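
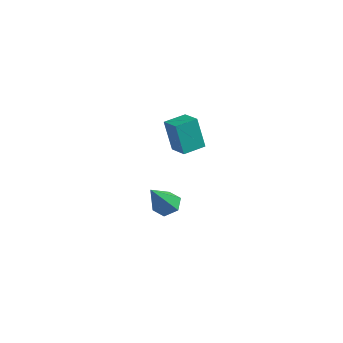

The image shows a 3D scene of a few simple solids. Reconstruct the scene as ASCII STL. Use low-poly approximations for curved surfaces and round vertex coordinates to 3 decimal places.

solid 
facet normal -0.873 0.377 -0.308
outer loop
vertex 1.816 0.778 3.106
vertex 2.22 1.777 3.183
vertex 2.312 0.694 1.597
endloop
endfacet
facet normal -0.373 -0.925 -0.071
outer loop
vertex 3.22 0.303 1.917
vertex 1.816 0.778 3.106
vertex 2.312 0.694 1.597
endloop
endfacet
facet normal -0.874 0.376 -0.308
outer loop
vertex 2.312 0.694 1.597
vertex 2.22 1.777 3.183
vertex 2.715 1.693 1.674
endloop
endfacet
facet normal 0.312 -0.053 -0.949
outer loop
vertex 2.715 1.693 1.674
vertex 3.22 0.303 1.917
vertex 2.312 0.694 1.597
endloop
endfacet
facet normal -0.312 0.053 0.949
outer loop
vertex 1.816 0.778 3.106
vertex 3.128 1.386 3.503
vertex 2.22 1.777 3.183
endloop
endfacet
facet normal -0.373 -0.925 -0.071
outer loop
vertex 2.725 0.387 3.426
vertex 1.816 0.778 3.106
vertex 3.22 0.303 1.917
endloop
endfacet
facet normal -0.311 0.053 0.949
outer loop
vertex 2.725 0.387 3.426
vertex 3.128 1.386 3.503
vertex 1.816 0.778 3.106
endloop
endfacet
facet normal 0.373 0.925 0.071
outer loop
vertex 2.22 1.777 3.183
vertex 3.128 1.386 3.503
vertex 2.715 1.693 1.674
endloop
endfacet
facet normal 0.311 -0.053 -0.949
outer loop
vertex 3.624 1.302 1.994
vertex 3.22 0.303 1.917
vertex 2.715 1.693 1.674
endloop
endfacet
facet normal 0.373 0.925 0.071
outer loop
vertex 2.715 1.693 1.674
vertex 3.128 1.386 3.503
vertex 3.624 1.302 1.994
endloop
endfacet
facet normal 0.874 -0.377 0.308
outer loop
vertex 3.624 1.302 1.994
vertex 2.725 0.387 3.426
vertex 3.22 0.303 1.917
endloop
endfacet
facet normal 0.874 -0.376 0.308
outer loop
vertex 3.128 1.386 3.503
vertex 2.725 0.387 3.426
vertex 3.624 1.302 1.994
endloop
endfacet
facet normal 0.059 0.545 -0.836
outer loop
vertex 1.542 2.406 -3.136
vertex 1.098 1.946 -3.467
vertex 0.83 2.514 -3.116
endloop
endfacet
facet normal 0.116 0.617 0.778
outer loop
vertex 1.542 2.406 -3.136
vertex 0.83 2.514 -3.116
vertex 0.982 0.894 -1.853
endloop
endfacet
facet normal 0.059 0.545 -0.836
outer loop
vertex 0.83 2.514 -3.116
vertex 1.098 1.946 -3.467
vertex 0.386 2.054 -3.447
endloop
endfacet
facet normal -0.765 0.350 0.541
outer loop
vertex 0.83 2.514 -3.116
vertex 0.386 2.054 -3.447
vertex 0.982 0.894 -1.853
endloop
endfacet
facet normal 0.059 0.545 -0.836
outer loop
vertex 0.386 2.054 -3.447
vertex 1.098 1.946 -3.467
vertex 0.654 1.486 -3.798
endloop
endfacet
facet normal -0.900 -0.436 0.019
outer loop
vertex 0.386 2.054 -3.447
vertex 0.654 1.486 -3.798
vertex 0.982 0.894 -1.853
endloop
endfacet
facet normal 0.060 0.544 -0.837
outer loop
vertex 0.654 1.486 -3.798
vertex 1.098 1.946 -3.467
vertex 1.365 1.377 -3.818
endloop
endfacet
facet normal -0.153 -0.952 -0.264
outer loop
vertex 0.654 1.486 -3.798
vertex 1.365 1.377 -3.818
vertex 0.982 0.894 -1.853
endloop
endfacet
facet normal 0.060 0.544 -0.837
outer loop
vertex 1.365 1.377 -3.818
vertex 1.098 1.946 -3.467
vertex 1.809 1.837 -3.487
endloop
endfacet
facet normal 0.729 -0.684 -0.026
outer loop
vertex 1.365 1.377 -3.818
vertex 1.809 1.837 -3.487
vertex 0.982 0.894 -1.853
endloop
endfacet
facet normal 0.060 0.544 -0.837
outer loop
vertex 1.809 1.837 -3.487
vertex 1.098 1.946 -3.467
vertex 1.542 2.406 -3.136
endloop
endfacet
facet normal 0.863 0.100 0.495
outer loop
vertex 1.809 1.837 -3.487
vertex 1.542 2.406 -3.136
vertex 0.982 0.894 -1.853
endloop
endfacet

endsolid


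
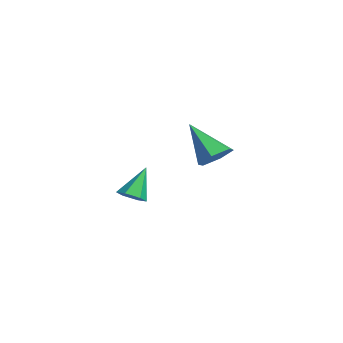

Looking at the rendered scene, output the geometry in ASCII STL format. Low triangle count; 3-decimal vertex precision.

solid 
facet normal 0.609 0.319 -0.726
outer loop
vertex -2.638 2.359 1.005
vertex -3.077 2.059 0.505
vertex -3.184 2.749 0.718
endloop
endfacet
facet normal 0.040 0.628 0.777
outer loop
vertex -2.638 2.359 1.005
vertex -3.184 2.749 0.718
vertex -4.143 1.501 1.775
endloop
endfacet
facet normal 0.610 0.319 -0.725
outer loop
vertex -3.184 2.749 0.718
vertex -3.077 2.059 0.505
vertex -3.623 2.449 0.217
endloop
endfacet
facet normal -0.693 0.695 0.191
outer loop
vertex -3.184 2.749 0.718
vertex -3.623 2.449 0.217
vertex -4.143 1.501 1.775
endloop
endfacet
facet normal 0.610 0.318 -0.726
outer loop
vertex -3.623 2.449 0.217
vertex -3.077 2.059 0.505
vertex -3.516 1.759 0.005
endloop
endfacet
facet normal -0.940 -0.042 -0.339
outer loop
vertex -3.623 2.449 0.217
vertex -3.516 1.759 0.005
vertex -4.143 1.501 1.775
endloop
endfacet
facet normal 0.609 0.319 -0.726
outer loop
vertex -3.516 1.759 0.005
vertex -3.077 2.059 0.505
vertex -2.969 1.369 0.292
endloop
endfacet
facet normal -0.453 -0.845 -0.284
outer loop
vertex -3.516 1.759 0.005
vertex -2.969 1.369 0.292
vertex -4.143 1.501 1.775
endloop
endfacet
facet normal 0.609 0.319 -0.726
outer loop
vertex -2.969 1.369 0.292
vertex -3.077 2.059 0.505
vertex -2.53 1.669 0.792
endloop
endfacet
facet normal 0.279 -0.912 0.302
outer loop
vertex -2.969 1.369 0.292
vertex -2.53 1.669 0.792
vertex -4.143 1.501 1.775
endloop
endfacet
facet normal 0.609 0.319 -0.726
outer loop
vertex -2.53 1.669 0.792
vertex -3.077 2.059 0.505
vertex -2.638 2.359 1.005
endloop
endfacet
facet normal 0.526 -0.175 0.833
outer loop
vertex -2.53 1.669 0.792
vertex -2.638 2.359 1.005
vertex -4.143 1.501 1.775
endloop
endfacet
facet normal 0.307 -0.499 -0.810
outer loop
vertex 0.897 -2.607 0.978
vertex 0.617 -2.299 0.682
vertex 1.101 -2.178 0.791
endloop
endfacet
facet normal 0.715 -0.036 0.698
outer loop
vertex 0.897 -2.607 0.978
vertex 1.101 -2.178 0.791
vertex 0.223 -1.661 1.718
endloop
endfacet
facet normal 0.307 -0.501 -0.809
outer loop
vertex 1.101 -2.178 0.791
vertex 0.617 -2.299 0.682
vertex 0.822 -1.871 0.495
endloop
endfacet
facet normal 0.634 0.751 0.182
outer loop
vertex 1.101 -2.178 0.791
vertex 0.822 -1.871 0.495
vertex 0.223 -1.661 1.718
endloop
endfacet
facet normal 0.307 -0.501 -0.809
outer loop
vertex 0.822 -1.871 0.495
vertex 0.617 -2.299 0.682
vertex 0.338 -1.992 0.386
endloop
endfacet
facet normal -0.181 0.951 -0.252
outer loop
vertex 0.822 -1.871 0.495
vertex 0.338 -1.992 0.386
vertex 0.223 -1.661 1.718
endloop
endfacet
facet normal 0.309 -0.499 -0.809
outer loop
vertex 0.338 -1.992 0.386
vertex 0.617 -2.299 0.682
vertex 0.134 -2.42 0.572
endloop
endfacet
facet normal -0.916 0.363 -0.169
outer loop
vertex 0.338 -1.992 0.386
vertex 0.134 -2.42 0.572
vertex 0.223 -1.661 1.718
endloop
endfacet
facet normal 0.309 -0.498 -0.810
outer loop
vertex 0.134 -2.42 0.572
vertex 0.617 -2.299 0.682
vertex 0.413 -2.728 0.868
endloop
endfacet
facet normal -0.836 -0.425 0.346
outer loop
vertex 0.134 -2.42 0.572
vertex 0.413 -2.728 0.868
vertex 0.223 -1.661 1.718
endloop
endfacet
facet normal 0.309 -0.498 -0.810
outer loop
vertex 0.413 -2.728 0.868
vertex 0.617 -2.299 0.682
vertex 0.897 -2.607 0.978
endloop
endfacet
facet normal -0.021 -0.625 0.780
outer loop
vertex 0.413 -2.728 0.868
vertex 0.897 -2.607 0.978
vertex 0.223 -1.661 1.718
endloop
endfacet

endsolid


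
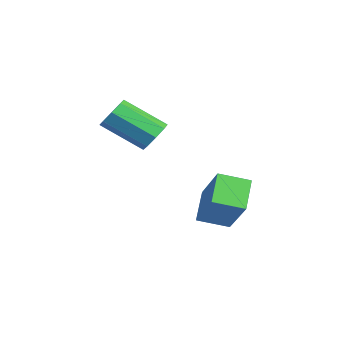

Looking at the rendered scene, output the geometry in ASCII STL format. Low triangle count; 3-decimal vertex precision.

solid 
facet normal -0.710 -0.116 -0.694
outer loop
vertex 0.012 -1.243 -2.045
vertex 0.172 -0.047 -2.409
vertex 1.03 -1.674 -3.014
endloop
endfacet
facet normal -0.127 -0.949 0.289
outer loop
vertex 2.508 -1.433 -1.571
vertex 0.012 -1.243 -2.045
vertex 1.03 -1.674 -3.014
endloop
endfacet
facet normal -0.710 -0.116 -0.694
outer loop
vertex 1.03 -1.674 -3.014
vertex 0.172 -0.047 -2.409
vertex 1.19 -0.479 -3.378
endloop
endfacet
facet normal 0.692 -0.294 -0.660
outer loop
vertex 1.19 -0.479 -3.378
vertex 2.508 -1.433 -1.571
vertex 1.03 -1.674 -3.014
endloop
endfacet
facet normal -0.692 0.293 0.660
outer loop
vertex 0.012 -1.243 -2.045
vertex 1.65 0.194 -0.966
vertex 0.172 -0.047 -2.409
endloop
endfacet
facet normal -0.127 -0.949 0.289
outer loop
vertex 1.49 -1.001 -0.602
vertex 0.012 -1.243 -2.045
vertex 2.508 -1.433 -1.571
endloop
endfacet
facet normal -0.692 0.294 0.660
outer loop
vertex 1.49 -1.001 -0.602
vertex 1.65 0.194 -0.966
vertex 0.012 -1.243 -2.045
endloop
endfacet
facet normal 0.127 0.949 -0.289
outer loop
vertex 0.172 -0.047 -2.409
vertex 1.65 0.194 -0.966
vertex 1.19 -0.479 -3.378
endloop
endfacet
facet normal 0.692 -0.293 -0.660
outer loop
vertex 2.668 -0.237 -1.935
vertex 2.508 -1.433 -1.571
vertex 1.19 -0.479 -3.378
endloop
endfacet
facet normal 0.127 0.949 -0.289
outer loop
vertex 1.19 -0.479 -3.378
vertex 1.65 0.194 -0.966
vertex 2.668 -0.237 -1.935
endloop
endfacet
facet normal 0.710 0.116 0.694
outer loop
vertex 2.668 -0.237 -1.935
vertex 1.49 -1.001 -0.602
vertex 2.508 -1.433 -1.571
endloop
endfacet
facet normal 0.710 0.116 0.694
outer loop
vertex 1.65 0.194 -0.966
vertex 1.49 -1.001 -0.602
vertex 2.668 -0.237 -1.935
endloop
endfacet
facet normal 0.297 0.761 -0.577
outer loop
vertex 0.956 -3.102 1.092
vertex 0.275 -2.995 0.883
vertex 0.688 -2.749 1.42
endloop
endfacet
facet normal 0.822 0.104 0.560
outer loop
vertex 0.956 -3.102 1.092
vertex 0.688 -2.749 1.42
vertex 0.385 -4.571 2.205
endloop
endfacet
facet normal 0.822 0.104 0.560
outer loop
vertex 0.385 -4.571 2.205
vertex 0.688 -2.749 1.42
vertex 0.117 -4.219 2.533
endloop
endfacet
facet normal -0.295 -0.762 0.577
outer loop
vertex 0.385 -4.571 2.205
vertex 0.117 -4.219 2.533
vertex -0.295 -4.465 1.997
endloop
endfacet
facet normal 0.296 0.762 -0.576
outer loop
vertex 0.688 -2.749 1.42
vertex 0.275 -2.995 0.883
vertex 0.178 -2.541 1.433
endloop
endfacet
facet normal 0.236 0.527 0.817
outer loop
vertex 0.688 -2.749 1.42
vertex 0.178 -2.541 1.433
vertex 0.117 -4.219 2.533
endloop
endfacet
facet normal 0.238 0.526 0.816
outer loop
vertex 0.117 -4.219 2.533
vertex 0.178 -2.541 1.433
vertex -0.393 -4.01 2.547
endloop
endfacet
facet normal -0.296 -0.761 0.577
outer loop
vertex 0.117 -4.219 2.533
vertex -0.393 -4.01 2.547
vertex -0.295 -4.465 1.997
endloop
endfacet
facet normal 0.295 0.762 -0.577
outer loop
vertex 0.178 -2.541 1.433
vertex 0.275 -2.995 0.883
vertex -0.275 -2.599 1.125
endloop
endfacet
facet normal -0.486 0.640 0.595
outer loop
vertex 0.178 -2.541 1.433
vertex -0.275 -2.599 1.125
vertex -0.393 -4.01 2.547
endloop
endfacet
facet normal -0.487 0.640 0.594
outer loop
vertex -0.393 -4.01 2.547
vertex -0.275 -2.599 1.125
vertex -0.846 -4.068 2.238
endloop
endfacet
facet normal -0.296 -0.761 0.577
outer loop
vertex -0.393 -4.01 2.547
vertex -0.846 -4.068 2.238
vertex -0.295 -4.465 1.997
endloop
endfacet
facet normal 0.295 0.762 -0.576
outer loop
vertex -0.275 -2.599 1.125
vertex 0.275 -2.995 0.883
vertex -0.405 -2.889 0.675
endloop
endfacet
facet normal -0.926 0.378 0.024
outer loop
vertex -0.275 -2.599 1.125
vertex -0.405 -2.889 0.675
vertex -0.846 -4.068 2.238
endloop
endfacet
facet normal -0.926 0.378 0.024
outer loop
vertex -0.846 -4.068 2.238
vertex -0.405 -2.889 0.675
vertex -0.976 -4.358 1.788
endloop
endfacet
facet normal -0.297 -0.761 0.576
outer loop
vertex -0.846 -4.068 2.238
vertex -0.976 -4.358 1.788
vertex -0.295 -4.465 1.997
endloop
endfacet
facet normal 0.295 0.762 -0.577
outer loop
vertex -0.405 -2.889 0.675
vertex 0.275 -2.995 0.883
vertex -0.137 -3.241 0.347
endloop
endfacet
facet normal -0.822 -0.104 -0.560
outer loop
vertex -0.405 -2.889 0.675
vertex -0.137 -3.241 0.347
vertex -0.976 -4.358 1.788
endloop
endfacet
facet normal -0.822 -0.104 -0.560
outer loop
vertex -0.976 -4.358 1.788
vertex -0.137 -3.241 0.347
vertex -0.708 -4.711 1.46
endloop
endfacet
facet normal -0.297 -0.761 0.577
outer loop
vertex -0.976 -4.358 1.788
vertex -0.708 -4.711 1.46
vertex -0.295 -4.465 1.997
endloop
endfacet
facet normal 0.296 0.761 -0.577
outer loop
vertex -0.137 -3.241 0.347
vertex 0.275 -2.995 0.883
vertex 0.373 -3.45 0.333
endloop
endfacet
facet normal -0.238 -0.526 -0.817
outer loop
vertex -0.137 -3.241 0.347
vertex 0.373 -3.45 0.333
vertex -0.708 -4.711 1.46
endloop
endfacet
facet normal -0.236 -0.527 -0.816
outer loop
vertex -0.708 -4.711 1.46
vertex 0.373 -3.45 0.333
vertex -0.198 -4.919 1.447
endloop
endfacet
facet normal -0.296 -0.762 0.576
outer loop
vertex -0.708 -4.711 1.46
vertex -0.198 -4.919 1.447
vertex -0.295 -4.465 1.997
endloop
endfacet
facet normal 0.296 0.761 -0.577
outer loop
vertex 0.373 -3.45 0.333
vertex 0.275 -2.995 0.883
vertex 0.826 -3.392 0.642
endloop
endfacet
facet normal 0.487 -0.640 -0.594
outer loop
vertex 0.373 -3.45 0.333
vertex 0.826 -3.392 0.642
vertex -0.198 -4.919 1.447
endloop
endfacet
facet normal 0.486 -0.640 -0.595
outer loop
vertex -0.198 -4.919 1.447
vertex 0.826 -3.392 0.642
vertex 0.255 -4.861 1.755
endloop
endfacet
facet normal -0.295 -0.762 0.577
outer loop
vertex -0.198 -4.919 1.447
vertex 0.255 -4.861 1.755
vertex -0.295 -4.465 1.997
endloop
endfacet
facet normal 0.297 0.761 -0.576
outer loop
vertex 0.826 -3.392 0.642
vertex 0.275 -2.995 0.883
vertex 0.956 -3.102 1.092
endloop
endfacet
facet normal 0.926 -0.378 -0.024
outer loop
vertex 0.826 -3.392 0.642
vertex 0.956 -3.102 1.092
vertex 0.255 -4.861 1.755
endloop
endfacet
facet normal 0.926 -0.378 -0.024
outer loop
vertex 0.255 -4.861 1.755
vertex 0.956 -3.102 1.092
vertex 0.385 -4.571 2.205
endloop
endfacet
facet normal -0.295 -0.762 0.576
outer loop
vertex 0.255 -4.861 1.755
vertex 0.385 -4.571 2.205
vertex -0.295 -4.465 1.997
endloop
endfacet

endsolid


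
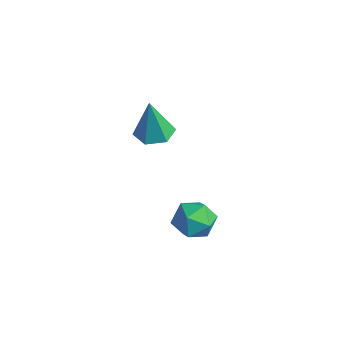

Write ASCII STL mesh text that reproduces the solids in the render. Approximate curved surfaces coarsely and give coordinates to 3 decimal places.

solid 
facet normal -0.939 0.136 0.315
outer loop
vertex 0.711 2.285 -2.623
vertex 0.519 1.752 -2.966
vertex 0.72 1.687 -2.338
endloop
endfacet
facet normal -0.472 0.374 0.799
outer loop
vertex 0.711 2.285 -2.623
vertex 0.72 1.687 -2.338
vertex 1.221 2.108 -2.239
endloop
endfacet
facet normal -0.066 0.870 0.488
outer loop
vertex 0.711 2.285 -2.623
vertex 1.221 2.108 -2.239
vertex 1.33 2.434 -2.805
endloop
endfacet
facet normal -0.282 0.941 -0.188
outer loop
vertex 0.711 2.285 -2.623
vertex 1.33 2.434 -2.805
vertex 0.896 2.214 -3.255
endloop
endfacet
facet normal -0.822 0.486 -0.295
outer loop
vertex 0.711 2.285 -2.623
vertex 0.896 2.214 -3.255
vertex 0.519 1.752 -2.966
endloop
endfacet
facet normal -0.050 -0.172 0.984
outer loop
vertex 1.221 2.108 -2.239
vertex 0.72 1.687 -2.338
vertex 1.344 1.466 -2.345
endloop
endfacet
facet normal -0.807 -0.556 0.201
outer loop
vertex 0.72 1.687 -2.338
vertex 0.519 1.752 -2.966
vertex 0.91 1.246 -2.795
endloop
endfacet
facet normal -0.617 0.012 -0.787
outer loop
vertex 0.519 1.752 -2.966
vertex 0.896 2.214 -3.255
vertex 1.019 1.572 -3.361
endloop
endfacet
facet normal 0.258 0.747 -0.613
outer loop
vertex 0.896 2.214 -3.255
vertex 1.33 2.434 -2.805
vertex 1.52 1.993 -3.262
endloop
endfacet
facet normal 0.608 0.632 0.481
outer loop
vertex 1.33 2.434 -2.805
vertex 1.221 2.108 -2.239
vertex 1.721 1.928 -2.634
endloop
endfacet
facet normal 0.282 -0.941 0.188
outer loop
vertex 1.529 1.395 -2.977
vertex 1.344 1.466 -2.345
vertex 0.91 1.246 -2.795
endloop
endfacet
facet normal 0.066 -0.870 -0.488
outer loop
vertex 1.529 1.395 -2.977
vertex 0.91 1.246 -2.795
vertex 1.019 1.572 -3.361
endloop
endfacet
facet normal 0.472 -0.374 -0.799
outer loop
vertex 1.529 1.395 -2.977
vertex 1.019 1.572 -3.361
vertex 1.52 1.993 -3.262
endloop
endfacet
facet normal 0.939 -0.136 -0.315
outer loop
vertex 1.529 1.395 -2.977
vertex 1.52 1.993 -3.262
vertex 1.721 1.928 -2.634
endloop
endfacet
facet normal 0.822 -0.486 0.295
outer loop
vertex 1.529 1.395 -2.977
vertex 1.721 1.928 -2.634
vertex 1.344 1.466 -2.345
endloop
endfacet
facet normal -0.258 -0.747 0.613
outer loop
vertex 0.91 1.246 -2.795
vertex 1.344 1.466 -2.345
vertex 0.72 1.687 -2.338
endloop
endfacet
facet normal -0.608 -0.632 -0.481
outer loop
vertex 1.019 1.572 -3.361
vertex 0.91 1.246 -2.795
vertex 0.519 1.752 -2.966
endloop
endfacet
facet normal 0.050 0.172 -0.984
outer loop
vertex 1.52 1.993 -3.262
vertex 1.019 1.572 -3.361
vertex 0.896 2.214 -3.255
endloop
endfacet
facet normal 0.807 0.556 -0.201
outer loop
vertex 1.721 1.928 -2.634
vertex 1.52 1.993 -3.262
vertex 1.33 2.434 -2.805
endloop
endfacet
facet normal 0.617 -0.012 0.787
outer loop
vertex 1.344 1.466 -2.345
vertex 1.721 1.928 -2.634
vertex 1.221 2.108 -2.239
endloop
endfacet
facet normal -0.028 0.134 -0.991
outer loop
vertex -0.225 1.198 -0.362
vertex -0.528 1.676 -0.289
vertex 0.042 1.699 -0.302
endloop
endfacet
facet normal 0.835 -0.478 0.273
outer loop
vertex -0.225 1.198 -0.362
vertex 0.042 1.699 -0.302
vertex -0.492 1.504 0.989
endloop
endfacet
facet normal -0.028 0.134 -0.991
outer loop
vertex 0.042 1.699 -0.302
vertex -0.528 1.676 -0.289
vertex -0.261 2.176 -0.229
endloop
endfacet
facet normal 0.801 0.447 0.399
outer loop
vertex 0.042 1.699 -0.302
vertex -0.261 2.176 -0.229
vertex -0.492 1.504 0.989
endloop
endfacet
facet normal -0.028 0.134 -0.991
outer loop
vertex -0.261 2.176 -0.229
vertex -0.528 1.676 -0.289
vertex -0.83 2.154 -0.216
endloop
endfacet
facet normal -0.023 0.877 0.480
outer loop
vertex -0.261 2.176 -0.229
vertex -0.83 2.154 -0.216
vertex -0.492 1.504 0.989
endloop
endfacet
facet normal -0.028 0.134 -0.991
outer loop
vertex -0.83 2.154 -0.216
vertex -0.528 1.676 -0.289
vertex -1.097 1.653 -0.276
endloop
endfacet
facet normal -0.815 0.382 0.435
outer loop
vertex -0.83 2.154 -0.216
vertex -1.097 1.653 -0.276
vertex -0.492 1.504 0.989
endloop
endfacet
facet normal -0.028 0.134 -0.991
outer loop
vertex -1.097 1.653 -0.276
vertex -0.528 1.676 -0.289
vertex -0.795 1.176 -0.349
endloop
endfacet
facet normal -0.781 -0.542 0.310
outer loop
vertex -1.097 1.653 -0.276
vertex -0.795 1.176 -0.349
vertex -0.492 1.504 0.989
endloop
endfacet
facet normal -0.028 0.134 -0.991
outer loop
vertex -0.795 1.176 -0.349
vertex -0.528 1.676 -0.289
vertex -0.225 1.198 -0.362
endloop
endfacet
facet normal 0.043 -0.973 0.229
outer loop
vertex -0.795 1.176 -0.349
vertex -0.225 1.198 -0.362
vertex -0.492 1.504 0.989
endloop
endfacet

endsolid


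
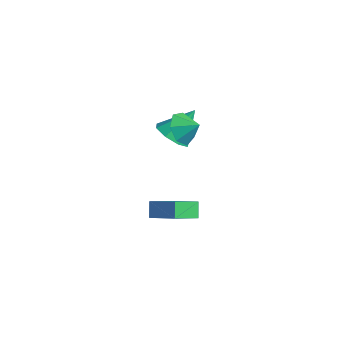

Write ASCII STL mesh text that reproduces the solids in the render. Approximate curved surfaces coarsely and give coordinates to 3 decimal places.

solid 
facet normal -0.194 -0.668 -0.719
outer loop
vertex -1.763 3.336 -0.887
vertex -2.322 2.739 -0.181
vertex -2.564 3.542 -0.862
endloop
endfacet
facet normal 0.229 0.927 -0.297
outer loop
vertex -1.763 3.336 -0.887
vertex -2.564 3.542 -0.862
vertex -1.938 4.061 1.241
endloop
endfacet
facet normal -0.193 -0.668 -0.719
outer loop
vertex -2.564 3.542 -0.862
vertex -2.322 2.739 -0.181
vertex -3.222 3.277 -0.439
endloop
endfacet
facet normal -0.424 0.900 -0.096
outer loop
vertex -2.564 3.542 -0.862
vertex -3.222 3.277 -0.439
vertex -1.938 4.061 1.241
endloop
endfacet
facet normal -0.194 -0.668 -0.718
outer loop
vertex -3.222 3.277 -0.439
vertex -2.322 2.739 -0.181
vertex -3.353 2.697 0.136
endloop
endfacet
facet normal -0.777 0.523 0.350
outer loop
vertex -3.222 3.277 -0.439
vertex -3.353 2.697 0.136
vertex -1.938 4.061 1.241
endloop
endfacet
facet normal -0.194 -0.668 -0.719
outer loop
vertex -3.353 2.697 0.136
vertex -2.322 2.739 -0.181
vertex -2.88 2.142 0.524
endloop
endfacet
facet normal -0.624 0.014 0.781
outer loop
vertex -3.353 2.697 0.136
vertex -2.88 2.142 0.524
vertex -1.938 4.061 1.241
endloop
endfacet
facet normal -0.194 -0.667 -0.719
outer loop
vertex -2.88 2.142 0.524
vertex -2.322 2.739 -0.181
vertex -2.08 1.936 0.499
endloop
endfacet
facet normal -0.054 -0.326 0.944
outer loop
vertex -2.88 2.142 0.524
vertex -2.08 1.936 0.499
vertex -1.938 4.061 1.241
endloop
endfacet
facet normal -0.193 -0.667 -0.719
outer loop
vertex -2.08 1.936 0.499
vertex -2.322 2.739 -0.181
vertex -1.421 2.201 0.076
endloop
endfacet
facet normal 0.598 -0.300 0.744
outer loop
vertex -2.08 1.936 0.499
vertex -1.421 2.201 0.076
vertex -1.938 4.061 1.241
endloop
endfacet
facet normal -0.194 -0.668 -0.718
outer loop
vertex -1.421 2.201 0.076
vertex -2.322 2.739 -0.181
vertex -1.29 2.781 -0.499
endloop
endfacet
facet normal 0.952 0.079 0.296
outer loop
vertex -1.421 2.201 0.076
vertex -1.29 2.781 -0.499
vertex -1.938 4.061 1.241
endloop
endfacet
facet normal -0.194 -0.668 -0.719
outer loop
vertex -1.29 2.781 -0.499
vertex -2.322 2.739 -0.181
vertex -1.763 3.336 -0.887
endloop
endfacet
facet normal 0.799 0.587 -0.134
outer loop
vertex -1.29 2.781 -0.499
vertex -1.763 3.336 -0.887
vertex -1.938 4.061 1.241
endloop
endfacet
facet normal -0.760 -0.331 -0.560
outer loop
vertex -0.273 2.115 1.565
vertex -0.664 1.66 2.365
vertex -0.826 2.59 2.035
endloop
endfacet
facet normal 0.582 0.803 -0.126
outer loop
vertex -0.273 2.115 1.565
vertex -0.826 2.59 2.035
vertex 0.164 2.02 2.975
endloop
endfacet
facet normal -0.759 -0.331 -0.560
outer loop
vertex -0.826 2.59 2.035
vertex -0.664 1.66 2.365
vertex -1.258 2.364 2.754
endloop
endfacet
facet normal 0.161 0.910 0.383
outer loop
vertex -0.826 2.59 2.035
vertex -1.258 2.364 2.754
vertex 0.164 2.02 2.975
endloop
endfacet
facet normal -0.759 -0.331 -0.560
outer loop
vertex -1.258 2.364 2.754
vertex -0.664 1.66 2.365
vertex -1.242 1.608 3.179
endloop
endfacet
facet normal -0.017 0.490 0.872
outer loop
vertex -1.258 2.364 2.754
vertex -1.242 1.608 3.179
vertex 0.164 2.02 2.975
endloop
endfacet
facet normal -0.759 -0.331 -0.560
outer loop
vertex -1.242 1.608 3.179
vertex -0.664 1.66 2.365
vertex -0.791 0.891 2.992
endloop
endfacet
facet normal 0.182 -0.139 0.973
outer loop
vertex -1.242 1.608 3.179
vertex -0.791 0.891 2.992
vertex 0.164 2.02 2.975
endloop
endfacet
facet normal -0.760 -0.331 -0.560
outer loop
vertex -0.791 0.891 2.992
vertex -0.664 1.66 2.365
vertex -0.245 0.753 2.332
endloop
endfacet
facet normal 0.609 -0.506 0.610
outer loop
vertex -0.791 0.891 2.992
vertex -0.245 0.753 2.332
vertex 0.164 2.02 2.975
endloop
endfacet
facet normal -0.760 -0.331 -0.560
outer loop
vertex -0.245 0.753 2.332
vertex -0.664 1.66 2.365
vertex -0.014 1.297 1.697
endloop
endfacet
facet normal 0.941 -0.333 0.057
outer loop
vertex -0.245 0.753 2.332
vertex -0.014 1.297 1.697
vertex 0.164 2.02 2.975
endloop
endfacet
facet normal -0.760 -0.331 -0.560
outer loop
vertex -0.014 1.297 1.697
vertex -0.664 1.66 2.365
vertex -0.273 2.115 1.565
endloop
endfacet
facet normal 0.929 0.251 -0.271
outer loop
vertex -0.014 1.297 1.697
vertex -0.273 2.115 1.565
vertex 0.164 2.02 2.975
endloop
endfacet
facet normal -0.488 0.550 0.678
outer loop
vertex 2.046 -3.694 2.571
vertex 3.516 -3.519 3.486
vertex 2.385 -2.425 1.785
endloop
endfacet
facet normal -0.845 -0.100 -0.526
outer loop
vertex 2.824 -2.921 1.174
vertex 2.046 -3.694 2.571
vertex 2.385 -2.425 1.785
endloop
endfacet
facet normal -0.487 0.550 0.678
outer loop
vertex 2.385 -2.425 1.785
vertex 3.516 -3.519 3.486
vertex 3.855 -2.251 2.7
endloop
endfacet
facet normal 0.222 0.829 -0.514
outer loop
vertex 3.855 -2.251 2.7
vertex 2.824 -2.921 1.174
vertex 2.385 -2.425 1.785
endloop
endfacet
facet normal -0.221 -0.829 0.514
outer loop
vertex 2.046 -3.694 2.571
vertex 3.955 -4.015 2.875
vertex 3.516 -3.519 3.486
endloop
endfacet
facet normal -0.845 -0.100 -0.526
outer loop
vertex 2.485 -4.189 1.96
vertex 2.046 -3.694 2.571
vertex 2.824 -2.921 1.174
endloop
endfacet
facet normal -0.221 -0.829 0.513
outer loop
vertex 2.485 -4.189 1.96
vertex 3.955 -4.015 2.875
vertex 2.046 -3.694 2.571
endloop
endfacet
facet normal 0.845 0.100 0.526
outer loop
vertex 3.516 -3.519 3.486
vertex 3.955 -4.015 2.875
vertex 3.855 -2.251 2.7
endloop
endfacet
facet normal 0.221 0.829 -0.513
outer loop
vertex 4.294 -2.746 2.089
vertex 2.824 -2.921 1.174
vertex 3.855 -2.251 2.7
endloop
endfacet
facet normal 0.845 0.100 0.526
outer loop
vertex 3.855 -2.251 2.7
vertex 3.955 -4.015 2.875
vertex 4.294 -2.746 2.089
endloop
endfacet
facet normal 0.487 -0.550 -0.678
outer loop
vertex 4.294 -2.746 2.089
vertex 2.485 -4.189 1.96
vertex 2.824 -2.921 1.174
endloop
endfacet
facet normal 0.487 -0.550 -0.678
outer loop
vertex 3.955 -4.015 2.875
vertex 2.485 -4.189 1.96
vertex 4.294 -2.746 2.089
endloop
endfacet

endsolid


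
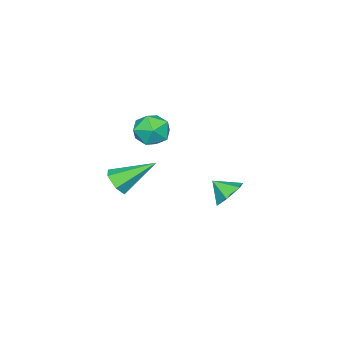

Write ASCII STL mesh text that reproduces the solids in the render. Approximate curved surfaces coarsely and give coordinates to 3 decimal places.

solid 
facet normal -0.424 0.137 0.895
outer loop
vertex 1.349 3.317 2.564
vertex 0.879 2.416 2.479
vertex 1.803 2.471 2.908
endloop
endfacet
facet normal 0.210 0.463 0.861
outer loop
vertex 1.349 3.317 2.564
vertex 1.803 2.471 2.908
vertex 2.344 3.171 2.4
endloop
endfacet
facet normal 0.189 0.928 0.321
outer loop
vertex 1.349 3.317 2.564
vertex 2.344 3.171 2.4
vertex 1.755 3.548 1.658
endloop
endfacet
facet normal -0.457 0.889 0.022
outer loop
vertex 1.349 3.317 2.564
vertex 1.755 3.548 1.658
vertex 0.849 3.081 1.707
endloop
endfacet
facet normal -0.835 0.400 0.377
outer loop
vertex 1.349 3.317 2.564
vertex 0.849 3.081 1.707
vertex 0.879 2.416 2.479
endloop
endfacet
facet normal 0.704 -0.029 0.709
outer loop
vertex 2.344 3.171 2.4
vertex 1.803 2.471 2.908
vertex 2.491 2.179 2.213
endloop
endfacet
facet normal -0.322 -0.558 0.765
outer loop
vertex 1.803 2.471 2.908
vertex 0.879 2.416 2.479
vertex 1.585 1.712 2.262
endloop
endfacet
facet normal -0.988 -0.132 -0.075
outer loop
vertex 0.879 2.416 2.479
vertex 0.849 3.081 1.707
vertex 0.996 2.089 1.52
endloop
endfacet
facet normal -0.376 0.661 -0.650
outer loop
vertex 0.849 3.081 1.707
vertex 1.755 3.548 1.658
vertex 1.537 2.789 1.012
endloop
endfacet
facet normal 0.671 0.723 -0.165
outer loop
vertex 1.755 3.548 1.658
vertex 2.344 3.171 2.4
vertex 2.461 2.844 1.441
endloop
endfacet
facet normal 0.457 -0.889 -0.022
outer loop
vertex 1.991 1.943 1.356
vertex 2.491 2.179 2.213
vertex 1.585 1.712 2.262
endloop
endfacet
facet normal -0.189 -0.928 -0.321
outer loop
vertex 1.991 1.943 1.356
vertex 1.585 1.712 2.262
vertex 0.996 2.089 1.52
endloop
endfacet
facet normal -0.210 -0.463 -0.861
outer loop
vertex 1.991 1.943 1.356
vertex 0.996 2.089 1.52
vertex 1.537 2.789 1.012
endloop
endfacet
facet normal 0.424 -0.137 -0.895
outer loop
vertex 1.991 1.943 1.356
vertex 1.537 2.789 1.012
vertex 2.461 2.844 1.441
endloop
endfacet
facet normal 0.835 -0.400 -0.377
outer loop
vertex 1.991 1.943 1.356
vertex 2.461 2.844 1.441
vertex 2.491 2.179 2.213
endloop
endfacet
facet normal 0.376 -0.661 0.650
outer loop
vertex 1.585 1.712 2.262
vertex 2.491 2.179 2.213
vertex 1.803 2.471 2.908
endloop
endfacet
facet normal -0.671 -0.723 0.165
outer loop
vertex 0.996 2.089 1.52
vertex 1.585 1.712 2.262
vertex 0.879 2.416 2.479
endloop
endfacet
facet normal -0.704 0.029 -0.709
outer loop
vertex 1.537 2.789 1.012
vertex 0.996 2.089 1.52
vertex 0.849 3.081 1.707
endloop
endfacet
facet normal 0.322 0.558 -0.765
outer loop
vertex 2.461 2.844 1.441
vertex 1.537 2.789 1.012
vertex 1.755 3.548 1.658
endloop
endfacet
facet normal 0.988 0.132 0.075
outer loop
vertex 2.491 2.179 2.213
vertex 2.461 2.844 1.441
vertex 2.344 3.171 2.4
endloop
endfacet
facet normal 0.517 -0.663 -0.542
outer loop
vertex 4.334 2.459 -0.61
vertex 3.673 2.018 -0.701
vertex 3.848 2.589 -1.233
endloop
endfacet
facet normal 0.419 0.897 -0.139
outer loop
vertex 4.334 2.459 -0.61
vertex 3.848 2.589 -1.233
vertex 2.547 3.462 0.481
endloop
endfacet
facet normal 0.517 -0.663 -0.541
outer loop
vertex 3.848 2.589 -1.233
vertex 3.673 2.018 -0.701
vertex 3.187 2.147 -1.323
endloop
endfacet
facet normal -0.371 0.683 -0.629
outer loop
vertex 3.848 2.589 -1.233
vertex 3.187 2.147 -1.323
vertex 2.547 3.462 0.481
endloop
endfacet
facet normal 0.517 -0.663 -0.541
outer loop
vertex 3.187 2.147 -1.323
vertex 3.673 2.018 -0.701
vertex 3.012 1.576 -0.791
endloop
endfacet
facet normal -0.945 -0.014 -0.326
outer loop
vertex 3.187 2.147 -1.323
vertex 3.012 1.576 -0.791
vertex 2.547 3.462 0.481
endloop
endfacet
facet normal 0.517 -0.662 -0.542
outer loop
vertex 3.012 1.576 -0.791
vertex 3.673 2.018 -0.701
vertex 3.498 1.446 -0.169
endloop
endfacet
facet normal -0.732 -0.496 0.468
outer loop
vertex 3.012 1.576 -0.791
vertex 3.498 1.446 -0.169
vertex 2.547 3.462 0.481
endloop
endfacet
facet normal 0.517 -0.662 -0.542
outer loop
vertex 3.498 1.446 -0.169
vertex 3.673 2.018 -0.701
vertex 4.159 1.888 -0.078
endloop
endfacet
facet normal 0.057 -0.282 0.958
outer loop
vertex 3.498 1.446 -0.169
vertex 4.159 1.888 -0.078
vertex 2.547 3.462 0.481
endloop
endfacet
facet normal 0.517 -0.663 -0.542
outer loop
vertex 4.159 1.888 -0.078
vertex 3.673 2.018 -0.701
vertex 4.334 2.459 -0.61
endloop
endfacet
facet normal 0.632 0.415 0.654
outer loop
vertex 4.159 1.888 -0.078
vertex 4.334 2.459 -0.61
vertex 2.547 3.462 0.481
endloop
endfacet
facet normal -0.119 0.778 -0.617
outer loop
vertex -1.883 4.008 -4.663
vertex -2.66 4.269 -4.184
vertex -1.809 4.603 -3.927
endloop
endfacet
facet normal 0.880 -0.409 0.242
outer loop
vertex -1.883 4.008 -4.663
vertex -1.809 4.603 -3.927
vertex -2.52 3.351 -3.456
endloop
endfacet
facet normal -0.119 0.778 -0.616
outer loop
vertex -1.809 4.603 -3.927
vertex -2.66 4.269 -4.184
vertex -2.586 4.864 -3.447
endloop
endfacet
facet normal 0.530 0.018 0.848
outer loop
vertex -1.809 4.603 -3.927
vertex -2.586 4.864 -3.447
vertex -2.52 3.351 -3.456
endloop
endfacet
facet normal -0.119 0.778 -0.616
outer loop
vertex -2.586 4.864 -3.447
vertex -2.66 4.269 -4.184
vertex -3.438 4.53 -3.704
endloop
endfacet
facet normal -0.282 -0.018 0.959
outer loop
vertex -2.586 4.864 -3.447
vertex -3.438 4.53 -3.704
vertex -2.52 3.351 -3.456
endloop
endfacet
facet normal -0.119 0.778 -0.617
outer loop
vertex -3.438 4.53 -3.704
vertex -2.66 4.269 -4.184
vertex -3.511 3.935 -4.441
endloop
endfacet
facet normal -0.744 -0.482 0.463
outer loop
vertex -3.438 4.53 -3.704
vertex -3.511 3.935 -4.441
vertex -2.52 3.351 -3.456
endloop
endfacet
facet normal -0.119 0.778 -0.616
outer loop
vertex -3.511 3.935 -4.441
vertex -2.66 4.269 -4.184
vertex -2.734 3.674 -4.921
endloop
endfacet
facet normal -0.393 -0.908 -0.143
outer loop
vertex -3.511 3.935 -4.441
vertex -2.734 3.674 -4.921
vertex -2.52 3.351 -3.456
endloop
endfacet
facet normal -0.119 0.778 -0.616
outer loop
vertex -2.734 3.674 -4.921
vertex -2.66 4.269 -4.184
vertex -1.883 4.008 -4.663
endloop
endfacet
facet normal 0.419 -0.872 -0.253
outer loop
vertex -2.734 3.674 -4.921
vertex -1.883 4.008 -4.663
vertex -2.52 3.351 -3.456
endloop
endfacet

endsolid


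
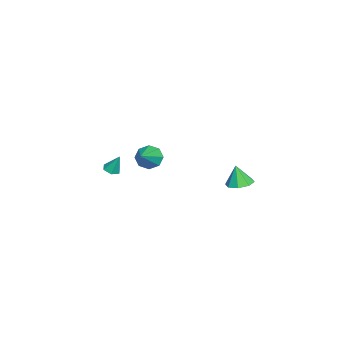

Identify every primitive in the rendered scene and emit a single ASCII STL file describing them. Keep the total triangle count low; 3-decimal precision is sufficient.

solid 
facet normal -0.088 -0.408 -0.909
outer loop
vertex -1.363 -3.479 -2.638
vertex -1.852 -3.588 -2.542
vertex -1.728 -3.142 -2.754
endloop
endfacet
facet normal 0.679 0.734 -0.007
outer loop
vertex -1.363 -3.479 -2.638
vertex -1.728 -3.142 -2.754
vertex -1.748 -3.112 -1.478
endloop
endfacet
facet normal -0.090 -0.407 -0.909
outer loop
vertex -1.728 -3.142 -2.754
vertex -1.852 -3.588 -2.542
vertex -2.217 -3.251 -2.657
endloop
endfacet
facet normal -0.222 0.975 -0.026
outer loop
vertex -1.728 -3.142 -2.754
vertex -2.217 -3.251 -2.657
vertex -1.748 -3.112 -1.478
endloop
endfacet
facet normal -0.089 -0.407 -0.909
outer loop
vertex -2.217 -3.251 -2.657
vertex -1.852 -3.588 -2.542
vertex -2.341 -3.698 -2.445
endloop
endfacet
facet normal -0.872 0.385 0.302
outer loop
vertex -2.217 -3.251 -2.657
vertex -2.341 -3.698 -2.445
vertex -1.748 -3.112 -1.478
endloop
endfacet
facet normal -0.088 -0.408 -0.909
outer loop
vertex -2.341 -3.698 -2.445
vertex -1.852 -3.588 -2.542
vertex -1.976 -4.035 -2.329
endloop
endfacet
facet normal -0.617 -0.445 0.648
outer loop
vertex -2.341 -3.698 -2.445
vertex -1.976 -4.035 -2.329
vertex -1.748 -3.112 -1.478
endloop
endfacet
facet normal -0.089 -0.408 -0.909
outer loop
vertex -1.976 -4.035 -2.329
vertex -1.852 -3.588 -2.542
vertex -1.488 -3.926 -2.426
endloop
endfacet
facet normal 0.286 -0.687 0.668
outer loop
vertex -1.976 -4.035 -2.329
vertex -1.488 -3.926 -2.426
vertex -1.748 -3.112 -1.478
endloop
endfacet
facet normal -0.088 -0.407 -0.909
outer loop
vertex -1.488 -3.926 -2.426
vertex -1.852 -3.588 -2.542
vertex -1.363 -3.479 -2.638
endloop
endfacet
facet normal 0.935 -0.099 0.342
outer loop
vertex -1.488 -3.926 -2.426
vertex -1.363 -3.479 -2.638
vertex -1.748 -3.112 -1.478
endloop
endfacet
facet normal 0.066 0.206 -0.976
outer loop
vertex 1.44 3.301 -1.159
vertex 0.87 3.783 -1.096
vertex 1.616 3.833 -1.035
endloop
endfacet
facet normal 0.789 -0.375 0.487
outer loop
vertex 1.44 3.301 -1.159
vertex 1.616 3.833 -1.035
vertex 0.79 3.537 0.076
endloop
endfacet
facet normal 0.066 0.205 -0.976
outer loop
vertex 1.616 3.833 -1.035
vertex 0.87 3.783 -1.096
vertex 1.354 4.336 -0.947
endloop
endfacet
facet normal 0.735 0.275 0.620
outer loop
vertex 1.616 3.833 -1.035
vertex 1.354 4.336 -0.947
vertex 0.79 3.537 0.076
endloop
endfacet
facet normal 0.066 0.205 -0.976
outer loop
vertex 1.354 4.336 -0.947
vertex 0.87 3.783 -1.096
vertex 0.809 4.516 -0.946
endloop
endfacet
facet normal 0.232 0.700 0.675
outer loop
vertex 1.354 4.336 -0.947
vertex 0.809 4.516 -0.946
vertex 0.79 3.537 0.076
endloop
endfacet
facet normal 0.066 0.205 -0.976
outer loop
vertex 0.809 4.516 -0.946
vertex 0.87 3.783 -1.096
vertex 0.299 4.266 -1.033
endloop
endfacet
facet normal -0.428 0.657 0.621
outer loop
vertex 0.809 4.516 -0.946
vertex 0.299 4.266 -1.033
vertex 0.79 3.537 0.076
endloop
endfacet
facet normal 0.066 0.206 -0.976
outer loop
vertex 0.299 4.266 -1.033
vertex 0.87 3.783 -1.096
vertex 0.124 3.734 -1.157
endloop
endfacet
facet normal -0.856 0.168 0.489
outer loop
vertex 0.299 4.266 -1.033
vertex 0.124 3.734 -1.157
vertex 0.79 3.537 0.076
endloop
endfacet
facet normal 0.066 0.205 -0.977
outer loop
vertex 0.124 3.734 -1.157
vertex 0.87 3.783 -1.096
vertex 0.386 3.23 -1.245
endloop
endfacet
facet normal -0.802 -0.479 0.357
outer loop
vertex 0.124 3.734 -1.157
vertex 0.386 3.23 -1.245
vertex 0.79 3.537 0.076
endloop
endfacet
facet normal 0.066 0.206 -0.976
outer loop
vertex 0.386 3.23 -1.245
vertex 0.87 3.783 -1.096
vertex 0.931 3.051 -1.246
endloop
endfacet
facet normal -0.297 -0.906 0.301
outer loop
vertex 0.386 3.23 -1.245
vertex 0.931 3.051 -1.246
vertex 0.79 3.537 0.076
endloop
endfacet
facet normal 0.066 0.206 -0.976
outer loop
vertex 0.931 3.051 -1.246
vertex 0.87 3.783 -1.096
vertex 1.44 3.301 -1.159
endloop
endfacet
facet normal 0.362 -0.862 0.355
outer loop
vertex 0.931 3.051 -1.246
vertex 1.44 3.301 -1.159
vertex 0.79 3.537 0.076
endloop
endfacet
facet normal -0.861 0.065 -0.505
outer loop
vertex 0.68 -1.467 -0.623
vertex 0.403 -1.0 -0.091
vertex 0.79 -0.908 -0.739
endloop
endfacet
facet normal 0.786 -0.270 -0.557
outer loop
vertex 0.68 -1.467 -0.623
vertex 0.79 -0.908 -0.739
vertex 1.737 -1.1 0.691
endloop
endfacet
facet normal -0.861 0.065 -0.505
outer loop
vertex 0.79 -0.908 -0.739
vertex 0.403 -1.0 -0.091
vertex 0.673 -0.403 -0.475
endloop
endfacet
facet normal 0.781 0.422 -0.461
outer loop
vertex 0.79 -0.908 -0.739
vertex 0.673 -0.403 -0.475
vertex 1.737 -1.1 0.691
endloop
endfacet
facet normal -0.861 0.064 -0.505
outer loop
vertex 0.673 -0.403 -0.475
vertex 0.403 -1.0 -0.091
vertex 0.398 -0.248 0.013
endloop
endfacet
facet normal 0.527 0.850 0.027
outer loop
vertex 0.673 -0.403 -0.475
vertex 0.398 -0.248 0.013
vertex 1.737 -1.1 0.691
endloop
endfacet
facet normal -0.861 0.064 -0.504
outer loop
vertex 0.398 -0.248 0.013
vertex 0.403 -1.0 -0.091
vertex 0.126 -0.534 0.441
endloop
endfacet
facet normal 0.172 0.765 0.621
outer loop
vertex 0.398 -0.248 0.013
vertex 0.126 -0.534 0.441
vertex 1.737 -1.1 0.691
endloop
endfacet
facet normal -0.860 0.065 -0.505
outer loop
vertex 0.126 -0.534 0.441
vertex 0.403 -1.0 -0.091
vertex 0.016 -1.093 0.556
endloop
endfacet
facet normal -0.076 0.215 0.974
outer loop
vertex 0.126 -0.534 0.441
vertex 0.016 -1.093 0.556
vertex 1.737 -1.1 0.691
endloop
endfacet
facet normal -0.860 0.064 -0.505
outer loop
vertex 0.016 -1.093 0.556
vertex 0.403 -1.0 -0.091
vertex 0.133 -1.598 0.293
endloop
endfacet
facet normal -0.071 -0.474 0.878
outer loop
vertex 0.016 -1.093 0.556
vertex 0.133 -1.598 0.293
vertex 1.737 -1.1 0.691
endloop
endfacet
facet normal -0.861 0.065 -0.505
outer loop
vertex 0.133 -1.598 0.293
vertex 0.403 -1.0 -0.091
vertex 0.408 -1.753 -0.196
endloop
endfacet
facet normal 0.184 -0.903 0.389
outer loop
vertex 0.133 -1.598 0.293
vertex 0.408 -1.753 -0.196
vertex 1.737 -1.1 0.691
endloop
endfacet
facet normal -0.861 0.065 -0.505
outer loop
vertex 0.408 -1.753 -0.196
vertex 0.403 -1.0 -0.091
vertex 0.68 -1.467 -0.623
endloop
endfacet
facet normal 0.538 -0.818 -0.205
outer loop
vertex 0.408 -1.753 -0.196
vertex 0.68 -1.467 -0.623
vertex 1.737 -1.1 0.691
endloop
endfacet

endsolid


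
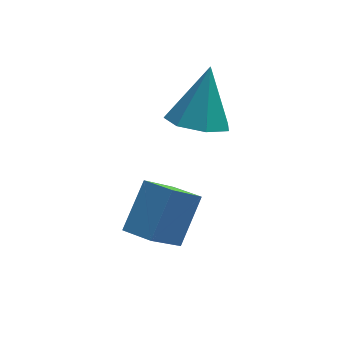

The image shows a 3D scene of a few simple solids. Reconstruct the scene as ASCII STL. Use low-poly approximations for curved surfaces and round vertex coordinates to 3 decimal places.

solid 
facet normal -0.279 -0.436 -0.856
outer loop
vertex -0.086 -1.27 0.781
vertex -1.041 -1.383 1.15
vertex -0.647 -0.593 0.619
endloop
endfacet
facet normal 0.778 0.622 -0.094
outer loop
vertex -0.086 -1.27 0.781
vertex -0.647 -0.593 0.619
vertex -0.459 -0.477 2.93
endloop
endfacet
facet normal -0.281 -0.435 -0.856
outer loop
vertex -0.647 -0.593 0.619
vertex -1.041 -1.383 1.15
vertex -1.504 -0.51 0.858
endloop
endfacet
facet normal 0.081 0.995 -0.057
outer loop
vertex -0.647 -0.593 0.619
vertex -1.504 -0.51 0.858
vertex -0.459 -0.477 2.93
endloop
endfacet
facet normal -0.280 -0.435 -0.856
outer loop
vertex -1.504 -0.51 0.858
vertex -1.041 -1.383 1.15
vertex -2.013 -1.084 1.316
endloop
endfacet
facet normal -0.592 0.753 0.286
outer loop
vertex -1.504 -0.51 0.858
vertex -2.013 -1.084 1.316
vertex -0.459 -0.477 2.93
endloop
endfacet
facet normal -0.280 -0.436 -0.855
outer loop
vertex -2.013 -1.084 1.316
vertex -1.041 -1.383 1.15
vertex -1.79 -1.883 1.65
endloop
endfacet
facet normal -0.733 0.078 0.676
outer loop
vertex -2.013 -1.084 1.316
vertex -1.79 -1.883 1.65
vertex -0.459 -0.477 2.93
endloop
endfacet
facet normal -0.280 -0.436 -0.855
outer loop
vertex -1.79 -1.883 1.65
vertex -1.041 -1.383 1.15
vertex -1.003 -2.305 1.607
endloop
endfacet
facet normal -0.236 -0.523 0.819
outer loop
vertex -1.79 -1.883 1.65
vertex -1.003 -2.305 1.607
vertex -0.459 -0.477 2.93
endloop
endfacet
facet normal -0.280 -0.436 -0.856
outer loop
vertex -1.003 -2.305 1.607
vertex -1.041 -1.383 1.15
vertex -0.245 -2.032 1.22
endloop
endfacet
facet normal 0.525 -0.596 0.608
outer loop
vertex -1.003 -2.305 1.607
vertex -0.245 -2.032 1.22
vertex -0.459 -0.477 2.93
endloop
endfacet
facet normal -0.279 -0.435 -0.856
outer loop
vertex -0.245 -2.032 1.22
vertex -1.041 -1.383 1.15
vertex -0.086 -1.27 0.781
endloop
endfacet
facet normal 0.976 -0.087 0.202
outer loop
vertex -0.245 -2.032 1.22
vertex -0.086 -1.27 0.781
vertex -0.459 -0.477 2.93
endloop
endfacet
facet normal -0.475 -0.571 -0.670
outer loop
vertex -3.176 -4.877 -0.546
vertex -3.864 -4.126 -0.699
vertex -2.161 -4.211 -1.833
endloop
endfacet
facet normal 0.668 -0.729 0.149
outer loop
vertex -1.316 -3.194 -0.641
vertex -3.176 -4.877 -0.546
vertex -2.161 -4.211 -1.833
endloop
endfacet
facet normal -0.474 -0.572 -0.669
outer loop
vertex -2.161 -4.211 -1.833
vertex -3.864 -4.126 -0.699
vertex -2.849 -3.46 -1.987
endloop
endfacet
facet normal 0.574 0.376 -0.728
outer loop
vertex -2.849 -3.46 -1.987
vertex -1.316 -3.194 -0.641
vertex -2.161 -4.211 -1.833
endloop
endfacet
facet normal -0.573 -0.377 0.728
outer loop
vertex -3.176 -4.877 -0.546
vertex -3.019 -3.109 0.493
vertex -3.864 -4.126 -0.699
endloop
endfacet
facet normal 0.668 -0.729 0.149
outer loop
vertex -2.331 -3.86 0.647
vertex -3.176 -4.877 -0.546
vertex -1.316 -3.194 -0.641
endloop
endfacet
facet normal -0.574 -0.376 0.727
outer loop
vertex -2.331 -3.86 0.647
vertex -3.019 -3.109 0.493
vertex -3.176 -4.877 -0.546
endloop
endfacet
facet normal -0.668 0.729 -0.149
outer loop
vertex -3.864 -4.126 -0.699
vertex -3.019 -3.109 0.493
vertex -2.849 -3.46 -1.987
endloop
endfacet
facet normal 0.573 0.377 -0.727
outer loop
vertex -2.004 -2.443 -0.794
vertex -1.316 -3.194 -0.641
vertex -2.849 -3.46 -1.987
endloop
endfacet
facet normal -0.668 0.729 -0.149
outer loop
vertex -2.849 -3.46 -1.987
vertex -3.019 -3.109 0.493
vertex -2.004 -2.443 -0.794
endloop
endfacet
facet normal 0.475 0.571 0.670
outer loop
vertex -2.004 -2.443 -0.794
vertex -2.331 -3.86 0.647
vertex -1.316 -3.194 -0.641
endloop
endfacet
facet normal 0.474 0.572 0.670
outer loop
vertex -3.019 -3.109 0.493
vertex -2.331 -3.86 0.647
vertex -2.004 -2.443 -0.794
endloop
endfacet

endsolid


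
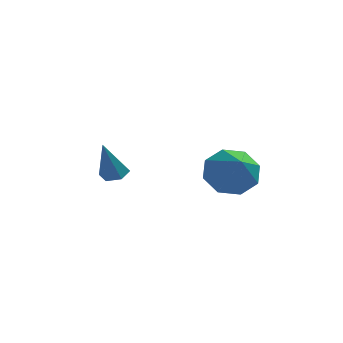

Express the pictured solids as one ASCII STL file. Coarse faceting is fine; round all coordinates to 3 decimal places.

solid 
facet normal 0.212 0.248 -0.945
outer loop
vertex -0.46 1.792 -4.209
vertex -0.988 1.801 -4.325
vertex -0.741 2.249 -4.152
endloop
endfacet
facet normal 0.735 0.382 0.560
outer loop
vertex -0.46 1.792 -4.209
vertex -0.741 2.249 -4.152
vertex -1.332 1.399 -2.795
endloop
endfacet
facet normal 0.213 0.248 -0.945
outer loop
vertex -0.741 2.249 -4.152
vertex -0.988 1.801 -4.325
vertex -1.268 2.259 -4.268
endloop
endfacet
facet normal -0.093 0.862 0.499
outer loop
vertex -0.741 2.249 -4.152
vertex -1.268 2.259 -4.268
vertex -1.332 1.399 -2.795
endloop
endfacet
facet normal 0.214 0.249 -0.945
outer loop
vertex -1.268 2.259 -4.268
vertex -0.988 1.801 -4.325
vertex -1.515 1.811 -4.442
endloop
endfacet
facet normal -0.889 0.412 0.202
outer loop
vertex -1.268 2.259 -4.268
vertex -1.515 1.811 -4.442
vertex -1.332 1.399 -2.795
endloop
endfacet
facet normal 0.214 0.249 -0.944
outer loop
vertex -1.515 1.811 -4.442
vertex -0.988 1.801 -4.325
vertex -1.234 1.353 -4.499
endloop
endfacet
facet normal -0.854 -0.519 -0.035
outer loop
vertex -1.515 1.811 -4.442
vertex -1.234 1.353 -4.499
vertex -1.332 1.399 -2.795
endloop
endfacet
facet normal 0.214 0.249 -0.944
outer loop
vertex -1.234 1.353 -4.499
vertex -0.988 1.801 -4.325
vertex -0.707 1.344 -4.382
endloop
endfacet
facet normal -0.023 -0.999 0.026
outer loop
vertex -1.234 1.353 -4.499
vertex -0.707 1.344 -4.382
vertex -1.332 1.399 -2.795
endloop
endfacet
facet normal 0.212 0.248 -0.945
outer loop
vertex -0.707 1.344 -4.382
vertex -0.988 1.801 -4.325
vertex -0.46 1.792 -4.209
endloop
endfacet
facet normal 0.771 -0.549 0.323
outer loop
vertex -0.707 1.344 -4.382
vertex -0.46 1.792 -4.209
vertex -1.332 1.399 -2.795
endloop
endfacet
facet normal -0.199 0.743 -0.639
outer loop
vertex 3.956 -0.47 -2.656
vertex 3.061 -0.821 -2.785
vertex 3.467 -0.187 -2.174
endloop
endfacet
facet normal 0.739 0.161 0.655
outer loop
vertex 3.956 -0.47 -2.656
vertex 3.467 -0.187 -2.174
vertex 3.419 -2.159 -1.635
endloop
endfacet
facet normal -0.199 0.743 -0.639
outer loop
vertex 3.467 -0.187 -2.174
vertex 3.061 -0.821 -2.785
vertex 2.74 -0.275 -2.05
endloop
endfacet
facet normal 0.132 0.258 0.957
outer loop
vertex 3.467 -0.187 -2.174
vertex 2.74 -0.275 -2.05
vertex 3.419 -2.159 -1.635
endloop
endfacet
facet normal -0.200 0.743 -0.639
outer loop
vertex 2.74 -0.275 -2.05
vertex 3.061 -0.821 -2.785
vertex 2.201 -0.684 -2.357
endloop
endfacet
facet normal -0.501 0.010 0.866
outer loop
vertex 2.74 -0.275 -2.05
vertex 2.201 -0.684 -2.357
vertex 3.419 -2.159 -1.635
endloop
endfacet
facet normal -0.199 0.743 -0.639
outer loop
vertex 2.201 -0.684 -2.357
vertex 3.061 -0.821 -2.785
vertex 2.166 -1.173 -2.915
endloop
endfacet
facet normal -0.788 -0.438 0.433
outer loop
vertex 2.201 -0.684 -2.357
vertex 2.166 -1.173 -2.915
vertex 3.419 -2.159 -1.635
endloop
endfacet
facet normal -0.199 0.743 -0.639
outer loop
vertex 2.166 -1.173 -2.915
vertex 3.061 -0.821 -2.785
vertex 2.655 -1.456 -3.396
endloop
endfacet
facet normal -0.561 -0.824 -0.086
outer loop
vertex 2.166 -1.173 -2.915
vertex 2.655 -1.456 -3.396
vertex 3.419 -2.159 -1.635
endloop
endfacet
facet normal -0.200 0.743 -0.639
outer loop
vertex 2.655 -1.456 -3.396
vertex 3.061 -0.821 -2.785
vertex 3.382 -1.367 -3.52
endloop
endfacet
facet normal 0.047 -0.921 -0.388
outer loop
vertex 2.655 -1.456 -3.396
vertex 3.382 -1.367 -3.52
vertex 3.419 -2.159 -1.635
endloop
endfacet
facet normal -0.199 0.743 -0.639
outer loop
vertex 3.382 -1.367 -3.52
vertex 3.061 -0.821 -2.785
vertex 3.92 -0.959 -3.213
endloop
endfacet
facet normal 0.679 -0.672 -0.296
outer loop
vertex 3.382 -1.367 -3.52
vertex 3.92 -0.959 -3.213
vertex 3.419 -2.159 -1.635
endloop
endfacet
facet normal -0.199 0.743 -0.639
outer loop
vertex 3.92 -0.959 -3.213
vertex 3.061 -0.821 -2.785
vertex 3.956 -0.47 -2.656
endloop
endfacet
facet normal 0.965 -0.225 0.135
outer loop
vertex 3.92 -0.959 -3.213
vertex 3.956 -0.47 -2.656
vertex 3.419 -2.159 -1.635
endloop
endfacet

endsolid


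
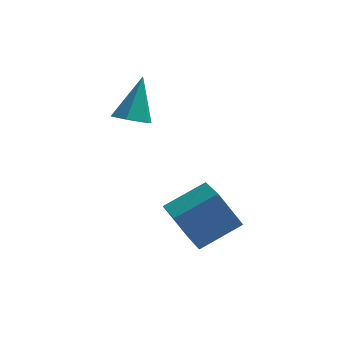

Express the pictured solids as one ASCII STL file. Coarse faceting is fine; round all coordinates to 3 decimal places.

solid 
facet normal -0.148 -0.548 -0.823
outer loop
vertex -0.868 -0.908 3.415
vertex -1.393 -0.538 3.263
vertex -0.794 -0.368 3.042
endloop
endfacet
facet normal 0.977 0.012 0.211
outer loop
vertex -0.868 -0.908 3.415
vertex -0.794 -0.368 3.042
vertex -1.147 0.378 4.637
endloop
endfacet
facet normal -0.148 -0.548 -0.823
outer loop
vertex -0.794 -0.368 3.042
vertex -1.393 -0.538 3.263
vertex -1.319 0.002 2.89
endloop
endfacet
facet normal 0.604 0.765 -0.224
outer loop
vertex -0.794 -0.368 3.042
vertex -1.319 0.002 2.89
vertex -1.147 0.378 4.637
endloop
endfacet
facet normal -0.147 -0.549 -0.823
outer loop
vertex -1.319 0.002 2.89
vertex -1.393 -0.538 3.263
vertex -1.918 -0.168 3.11
endloop
endfacet
facet normal -0.326 0.930 -0.168
outer loop
vertex -1.319 0.002 2.89
vertex -1.918 -0.168 3.11
vertex -1.147 0.378 4.637
endloop
endfacet
facet normal -0.147 -0.549 -0.823
outer loop
vertex -1.918 -0.168 3.11
vertex -1.393 -0.538 3.263
vertex -1.992 -0.707 3.483
endloop
endfacet
facet normal -0.882 0.344 0.322
outer loop
vertex -1.918 -0.168 3.11
vertex -1.992 -0.707 3.483
vertex -1.147 0.378 4.637
endloop
endfacet
facet normal -0.148 -0.548 -0.823
outer loop
vertex -1.992 -0.707 3.483
vertex -1.393 -0.538 3.263
vertex -1.467 -1.077 3.635
endloop
endfacet
facet normal -0.508 -0.410 0.757
outer loop
vertex -1.992 -0.707 3.483
vertex -1.467 -1.077 3.635
vertex -1.147 0.378 4.637
endloop
endfacet
facet normal -0.148 -0.548 -0.823
outer loop
vertex -1.467 -1.077 3.635
vertex -1.393 -0.538 3.263
vertex -0.868 -0.908 3.415
endloop
endfacet
facet normal 0.420 -0.576 0.702
outer loop
vertex -1.467 -1.077 3.635
vertex -0.868 -0.908 3.415
vertex -1.147 0.378 4.637
endloop
endfacet
facet normal -0.543 0.141 0.828
outer loop
vertex 1.603 -3.712 2.479
vertex 1.097 -2.338 1.913
vertex 0.409 -4.425 1.818
endloop
endfacet
facet normal 0.323 -0.875 0.361
outer loop
vertex 1.163 -4.622 0.667
vertex 1.603 -3.712 2.479
vertex 0.409 -4.425 1.818
endloop
endfacet
facet normal -0.543 0.141 0.828
outer loop
vertex 0.409 -4.425 1.818
vertex 1.097 -2.338 1.913
vertex -0.097 -3.051 1.251
endloop
endfacet
facet normal -0.776 -0.463 -0.429
outer loop
vertex -0.097 -3.051 1.251
vertex 1.163 -4.622 0.667
vertex 0.409 -4.425 1.818
endloop
endfacet
facet normal 0.776 0.462 0.429
outer loop
vertex 1.603 -3.712 2.479
vertex 1.851 -2.535 0.762
vertex 1.097 -2.338 1.913
endloop
endfacet
facet normal 0.322 -0.875 0.361
outer loop
vertex 2.357 -3.909 1.329
vertex 1.603 -3.712 2.479
vertex 1.163 -4.622 0.667
endloop
endfacet
facet normal 0.776 0.463 0.429
outer loop
vertex 2.357 -3.909 1.329
vertex 1.851 -2.535 0.762
vertex 1.603 -3.712 2.479
endloop
endfacet
facet normal -0.322 0.875 -0.361
outer loop
vertex 1.097 -2.338 1.913
vertex 1.851 -2.535 0.762
vertex -0.097 -3.051 1.251
endloop
endfacet
facet normal -0.776 -0.463 -0.429
outer loop
vertex 0.657 -3.248 0.101
vertex 1.163 -4.622 0.667
vertex -0.097 -3.051 1.251
endloop
endfacet
facet normal -0.322 0.875 -0.361
outer loop
vertex -0.097 -3.051 1.251
vertex 1.851 -2.535 0.762
vertex 0.657 -3.248 0.101
endloop
endfacet
facet normal 0.543 -0.141 -0.828
outer loop
vertex 0.657 -3.248 0.101
vertex 2.357 -3.909 1.329
vertex 1.163 -4.622 0.667
endloop
endfacet
facet normal 0.543 -0.142 -0.828
outer loop
vertex 1.851 -2.535 0.762
vertex 2.357 -3.909 1.329
vertex 0.657 -3.248 0.101
endloop
endfacet

endsolid


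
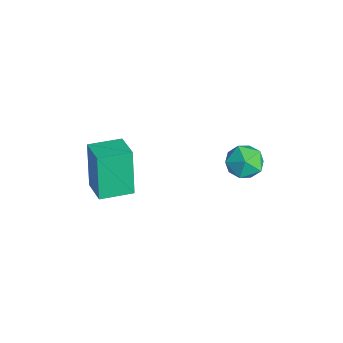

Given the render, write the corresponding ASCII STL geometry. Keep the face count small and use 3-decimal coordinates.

solid 
facet normal -0.976 0.060 -0.209
outer loop
vertex -2.547 0.646 -0.788
vertex -2.692 0.143 -0.256
vertex -2.683 0.871 -0.089
endloop
endfacet
facet normal -0.650 0.678 -0.345
outer loop
vertex -2.547 0.646 -0.788
vertex -2.683 0.871 -0.089
vertex -2.138 1.192 -0.485
endloop
endfacet
facet normal -0.132 0.555 -0.821
outer loop
vertex -2.547 0.646 -0.788
vertex -2.138 1.192 -0.485
vertex -1.809 0.662 -0.896
endloop
endfacet
facet normal -0.140 -0.139 -0.980
outer loop
vertex -2.547 0.646 -0.788
vertex -1.809 0.662 -0.896
vertex -2.151 0.014 -0.755
endloop
endfacet
facet normal -0.662 -0.446 -0.602
outer loop
vertex -2.547 0.646 -0.788
vertex -2.151 0.014 -0.755
vertex -2.692 0.143 -0.256
endloop
endfacet
facet normal -0.343 0.903 0.260
outer loop
vertex -2.138 1.192 -0.485
vertex -2.683 0.871 -0.089
vertex -2.029 1.026 0.235
endloop
endfacet
facet normal -0.872 -0.099 0.480
outer loop
vertex -2.683 0.871 -0.089
vertex -2.692 0.143 -0.256
vertex -2.371 0.378 0.376
endloop
endfacet
facet normal -0.364 -0.918 -0.157
outer loop
vertex -2.692 0.143 -0.256
vertex -2.151 0.014 -0.755
vertex -2.042 -0.152 -0.035
endloop
endfacet
facet normal 0.481 -0.421 -0.769
outer loop
vertex -2.151 0.014 -0.755
vertex -1.809 0.662 -0.896
vertex -1.497 0.169 -0.431
endloop
endfacet
facet normal 0.493 0.703 -0.512
outer loop
vertex -1.809 0.662 -0.896
vertex -2.138 1.192 -0.485
vertex -1.488 0.897 -0.264
endloop
endfacet
facet normal 0.140 0.139 0.980
outer loop
vertex -1.633 0.394 0.268
vertex -2.029 1.026 0.235
vertex -2.371 0.378 0.376
endloop
endfacet
facet normal 0.132 -0.555 0.821
outer loop
vertex -1.633 0.394 0.268
vertex -2.371 0.378 0.376
vertex -2.042 -0.152 -0.035
endloop
endfacet
facet normal 0.650 -0.678 0.345
outer loop
vertex -1.633 0.394 0.268
vertex -2.042 -0.152 -0.035
vertex -1.497 0.169 -0.431
endloop
endfacet
facet normal 0.976 -0.060 0.209
outer loop
vertex -1.633 0.394 0.268
vertex -1.497 0.169 -0.431
vertex -1.488 0.897 -0.264
endloop
endfacet
facet normal 0.662 0.446 0.602
outer loop
vertex -1.633 0.394 0.268
vertex -1.488 0.897 -0.264
vertex -2.029 1.026 0.235
endloop
endfacet
facet normal -0.481 0.421 0.769
outer loop
vertex -2.371 0.378 0.376
vertex -2.029 1.026 0.235
vertex -2.683 0.871 -0.089
endloop
endfacet
facet normal -0.493 -0.703 0.512
outer loop
vertex -2.042 -0.152 -0.035
vertex -2.371 0.378 0.376
vertex -2.692 0.143 -0.256
endloop
endfacet
facet normal 0.343 -0.903 -0.260
outer loop
vertex -1.497 0.169 -0.431
vertex -2.042 -0.152 -0.035
vertex -2.151 0.014 -0.755
endloop
endfacet
facet normal 0.872 0.099 -0.480
outer loop
vertex -1.488 0.897 -0.264
vertex -1.497 0.169 -0.431
vertex -1.809 0.662 -0.896
endloop
endfacet
facet normal 0.364 0.918 0.157
outer loop
vertex -2.029 1.026 0.235
vertex -1.488 0.897 -0.264
vertex -2.138 1.192 -0.485
endloop
endfacet
facet normal -0.954 -0.069 -0.293
outer loop
vertex -4.282 -4.21 -0.172
vertex -4.341 -3.005 -0.262
vertex -3.747 -4.312 -1.887
endloop
endfacet
facet normal 0.049 -0.996 0.074
outer loop
vertex -2.679 -4.235 -1.558
vertex -4.282 -4.21 -0.172
vertex -3.747 -4.312 -1.887
endloop
endfacet
facet normal -0.954 -0.069 -0.293
outer loop
vertex -3.747 -4.312 -1.887
vertex -4.341 -3.005 -0.262
vertex -3.806 -3.107 -1.977
endloop
endfacet
facet normal 0.298 -0.057 -0.953
outer loop
vertex -3.806 -3.107 -1.977
vertex -2.679 -4.235 -1.558
vertex -3.747 -4.312 -1.887
endloop
endfacet
facet normal -0.298 0.057 0.953
outer loop
vertex -4.282 -4.21 -0.172
vertex -3.273 -2.928 0.067
vertex -4.341 -3.005 -0.262
endloop
endfacet
facet normal 0.049 -0.996 0.074
outer loop
vertex -3.214 -4.133 0.157
vertex -4.282 -4.21 -0.172
vertex -2.679 -4.235 -1.558
endloop
endfacet
facet normal -0.298 0.057 0.953
outer loop
vertex -3.214 -4.133 0.157
vertex -3.273 -2.928 0.067
vertex -4.282 -4.21 -0.172
endloop
endfacet
facet normal -0.049 0.996 -0.074
outer loop
vertex -4.341 -3.005 -0.262
vertex -3.273 -2.928 0.067
vertex -3.806 -3.107 -1.977
endloop
endfacet
facet normal 0.298 -0.057 -0.953
outer loop
vertex -2.738 -3.03 -1.648
vertex -2.679 -4.235 -1.558
vertex -3.806 -3.107 -1.977
endloop
endfacet
facet normal -0.049 0.996 -0.074
outer loop
vertex -3.806 -3.107 -1.977
vertex -3.273 -2.928 0.067
vertex -2.738 -3.03 -1.648
endloop
endfacet
facet normal 0.954 0.069 0.293
outer loop
vertex -2.738 -3.03 -1.648
vertex -3.214 -4.133 0.157
vertex -2.679 -4.235 -1.558
endloop
endfacet
facet normal 0.954 0.069 0.293
outer loop
vertex -3.273 -2.928 0.067
vertex -3.214 -4.133 0.157
vertex -2.738 -3.03 -1.648
endloop
endfacet

endsolid


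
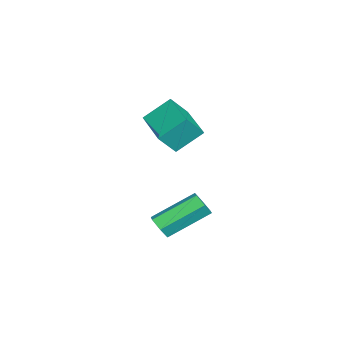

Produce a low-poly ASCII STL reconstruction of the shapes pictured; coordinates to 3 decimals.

solid 
facet normal 0.410 -0.760 -0.504
outer loop
vertex 3.798 -2.443 -1.168
vertex 3.473 -2.818 -0.867
vertex 3.274 -2.596 -1.364
endloop
endfacet
facet normal 0.123 0.595 -0.794
outer loop
vertex 3.798 -2.443 -1.168
vertex 3.274 -2.596 -1.364
vertex 2.991 -0.947 -0.173
endloop
endfacet
facet normal 0.124 0.595 -0.794
outer loop
vertex 2.991 -0.947 -0.173
vertex 3.274 -2.596 -1.364
vertex 2.467 -1.099 -0.369
endloop
endfacet
facet normal -0.410 0.759 0.506
outer loop
vertex 2.991 -0.947 -0.173
vertex 2.467 -1.099 -0.369
vertex 2.667 -1.322 0.127
endloop
endfacet
facet normal 0.410 -0.760 -0.504
outer loop
vertex 3.274 -2.596 -1.364
vertex 3.473 -2.818 -0.867
vertex 2.949 -2.97 -1.064
endloop
endfacet
facet normal -0.720 0.071 -0.691
outer loop
vertex 3.274 -2.596 -1.364
vertex 2.949 -2.97 -1.064
vertex 2.467 -1.099 -0.369
endloop
endfacet
facet normal -0.720 0.071 -0.691
outer loop
vertex 2.467 -1.099 -0.369
vertex 2.949 -2.97 -1.064
vertex 2.142 -1.474 -0.069
endloop
endfacet
facet normal -0.409 0.759 0.506
outer loop
vertex 2.467 -1.099 -0.369
vertex 2.142 -1.474 -0.069
vertex 2.667 -1.322 0.127
endloop
endfacet
facet normal 0.410 -0.759 -0.506
outer loop
vertex 2.949 -2.97 -1.064
vertex 3.473 -2.818 -0.867
vertex 3.149 -3.193 -0.567
endloop
endfacet
facet normal -0.845 -0.525 0.104
outer loop
vertex 2.949 -2.97 -1.064
vertex 3.149 -3.193 -0.567
vertex 2.142 -1.474 -0.069
endloop
endfacet
facet normal -0.845 -0.525 0.104
outer loop
vertex 2.142 -1.474 -0.069
vertex 3.149 -3.193 -0.567
vertex 2.342 -1.697 0.428
endloop
endfacet
facet normal -0.409 0.760 0.505
outer loop
vertex 2.142 -1.474 -0.069
vertex 2.342 -1.697 0.428
vertex 2.667 -1.322 0.127
endloop
endfacet
facet normal 0.410 -0.759 -0.506
outer loop
vertex 3.149 -3.193 -0.567
vertex 3.473 -2.818 -0.867
vertex 3.673 -3.041 -0.371
endloop
endfacet
facet normal -0.124 -0.595 0.794
outer loop
vertex 3.149 -3.193 -0.567
vertex 3.673 -3.041 -0.371
vertex 2.342 -1.697 0.428
endloop
endfacet
facet normal -0.124 -0.595 0.794
outer loop
vertex 2.342 -1.697 0.428
vertex 3.673 -3.041 -0.371
vertex 2.866 -1.544 0.624
endloop
endfacet
facet normal -0.410 0.760 0.504
outer loop
vertex 2.342 -1.697 0.428
vertex 2.866 -1.544 0.624
vertex 2.667 -1.322 0.127
endloop
endfacet
facet normal 0.409 -0.759 -0.506
outer loop
vertex 3.673 -3.041 -0.371
vertex 3.473 -2.818 -0.867
vertex 3.998 -2.666 -0.671
endloop
endfacet
facet normal 0.720 -0.071 0.691
outer loop
vertex 3.673 -3.041 -0.371
vertex 3.998 -2.666 -0.671
vertex 2.866 -1.544 0.624
endloop
endfacet
facet normal 0.720 -0.071 0.691
outer loop
vertex 2.866 -1.544 0.624
vertex 3.998 -2.666 -0.671
vertex 3.191 -1.17 0.324
endloop
endfacet
facet normal -0.410 0.760 0.504
outer loop
vertex 2.866 -1.544 0.624
vertex 3.191 -1.17 0.324
vertex 2.667 -1.322 0.127
endloop
endfacet
facet normal 0.409 -0.760 -0.505
outer loop
vertex 3.998 -2.666 -0.671
vertex 3.473 -2.818 -0.867
vertex 3.798 -2.443 -1.168
endloop
endfacet
facet normal 0.845 0.525 -0.104
outer loop
vertex 3.998 -2.666 -0.671
vertex 3.798 -2.443 -1.168
vertex 3.191 -1.17 0.324
endloop
endfacet
facet normal 0.845 0.525 -0.104
outer loop
vertex 3.191 -1.17 0.324
vertex 3.798 -2.443 -1.168
vertex 2.991 -0.947 -0.173
endloop
endfacet
facet normal -0.410 0.759 0.506
outer loop
vertex 3.191 -1.17 0.324
vertex 2.991 -0.947 -0.173
vertex 2.667 -1.322 0.127
endloop
endfacet
facet normal -0.397 0.507 -0.765
outer loop
vertex -2.337 -2.848 2.221
vertex -0.712 -1.907 2.002
vertex -1.876 -3.854 1.315
endloop
endfacet
facet normal -0.860 -0.498 0.115
outer loop
vertex -1.408 -4.453 2.218
vertex -2.337 -2.848 2.221
vertex -1.876 -3.854 1.315
endloop
endfacet
facet normal -0.397 0.507 -0.765
outer loop
vertex -1.876 -3.854 1.315
vertex -0.712 -1.907 2.002
vertex -0.252 -2.914 1.096
endloop
endfacet
facet normal 0.322 -0.704 -0.634
outer loop
vertex -0.252 -2.914 1.096
vertex -1.408 -4.453 2.218
vertex -1.876 -3.854 1.315
endloop
endfacet
facet normal -0.322 0.704 0.634
outer loop
vertex -2.337 -2.848 2.221
vertex -0.244 -2.506 2.905
vertex -0.712 -1.907 2.002
endloop
endfacet
facet normal -0.859 -0.498 0.117
outer loop
vertex -1.868 -3.446 3.124
vertex -2.337 -2.848 2.221
vertex -1.408 -4.453 2.218
endloop
endfacet
facet normal -0.322 0.704 0.633
outer loop
vertex -1.868 -3.446 3.124
vertex -0.244 -2.506 2.905
vertex -2.337 -2.848 2.221
endloop
endfacet
facet normal 0.860 0.497 -0.116
outer loop
vertex -0.712 -1.907 2.002
vertex -0.244 -2.506 2.905
vertex -0.252 -2.914 1.096
endloop
endfacet
facet normal 0.322 -0.704 -0.633
outer loop
vertex 0.217 -3.512 1.999
vertex -1.408 -4.453 2.218
vertex -0.252 -2.914 1.096
endloop
endfacet
facet normal 0.859 0.498 -0.116
outer loop
vertex -0.252 -2.914 1.096
vertex -0.244 -2.506 2.905
vertex 0.217 -3.512 1.999
endloop
endfacet
facet normal 0.397 -0.507 0.765
outer loop
vertex 0.217 -3.512 1.999
vertex -1.868 -3.446 3.124
vertex -1.408 -4.453 2.218
endloop
endfacet
facet normal 0.397 -0.507 0.765
outer loop
vertex -0.244 -2.506 2.905
vertex -1.868 -3.446 3.124
vertex 0.217 -3.512 1.999
endloop
endfacet

endsolid


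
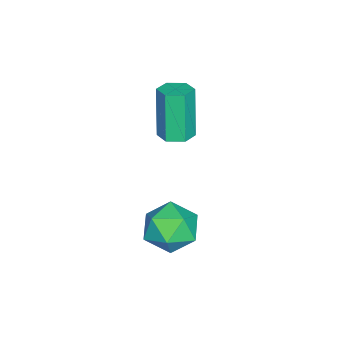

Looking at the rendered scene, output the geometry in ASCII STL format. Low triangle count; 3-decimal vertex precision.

solid 
facet normal 0.245 0.102 -0.964
outer loop
vertex 0.806 -0.173 -0.74
vertex 0.384 -0.655 -0.898
vertex 0.179 -0.028 -0.884
endloop
endfacet
facet normal 0.190 0.970 0.150
outer loop
vertex 0.806 -0.173 -0.74
vertex 0.179 -0.028 -0.884
vertex 0.298 -0.383 1.256
endloop
endfacet
facet normal 0.190 0.970 0.150
outer loop
vertex 0.298 -0.383 1.256
vertex 0.179 -0.028 -0.884
vertex -0.329 -0.238 1.112
endloop
endfacet
facet normal -0.245 -0.102 0.964
outer loop
vertex 0.298 -0.383 1.256
vertex -0.329 -0.238 1.112
vertex -0.124 -0.865 1.098
endloop
endfacet
facet normal 0.245 0.102 -0.964
outer loop
vertex 0.179 -0.028 -0.884
vertex 0.384 -0.655 -0.898
vertex -0.243 -0.51 -1.042
endloop
endfacet
facet normal -0.729 0.675 -0.114
outer loop
vertex 0.179 -0.028 -0.884
vertex -0.243 -0.51 -1.042
vertex -0.329 -0.238 1.112
endloop
endfacet
facet normal -0.728 0.676 -0.114
outer loop
vertex -0.329 -0.238 1.112
vertex -0.243 -0.51 -1.042
vertex -0.751 -0.719 0.953
endloop
endfacet
facet normal -0.247 -0.102 0.964
outer loop
vertex -0.329 -0.238 1.112
vertex -0.751 -0.719 0.953
vertex -0.124 -0.865 1.098
endloop
endfacet
facet normal 0.245 0.102 -0.964
outer loop
vertex -0.243 -0.51 -1.042
vertex 0.384 -0.655 -0.898
vertex -0.038 -1.137 -1.056
endloop
endfacet
facet normal -0.918 -0.294 -0.265
outer loop
vertex -0.243 -0.51 -1.042
vertex -0.038 -1.137 -1.056
vertex -0.751 -0.719 0.953
endloop
endfacet
facet normal -0.918 -0.294 -0.265
outer loop
vertex -0.751 -0.719 0.953
vertex -0.038 -1.137 -1.056
vertex -0.546 -1.347 0.94
endloop
endfacet
facet normal -0.246 -0.100 0.964
outer loop
vertex -0.751 -0.719 0.953
vertex -0.546 -1.347 0.94
vertex -0.124 -0.865 1.098
endloop
endfacet
facet normal 0.245 0.102 -0.964
outer loop
vertex -0.038 -1.137 -1.056
vertex 0.384 -0.655 -0.898
vertex 0.589 -1.282 -0.912
endloop
endfacet
facet normal -0.190 -0.970 -0.150
outer loop
vertex -0.038 -1.137 -1.056
vertex 0.589 -1.282 -0.912
vertex -0.546 -1.347 0.94
endloop
endfacet
facet normal -0.190 -0.970 -0.150
outer loop
vertex -0.546 -1.347 0.94
vertex 0.589 -1.282 -0.912
vertex 0.081 -1.492 1.084
endloop
endfacet
facet normal -0.245 -0.102 0.964
outer loop
vertex -0.546 -1.347 0.94
vertex 0.081 -1.492 1.084
vertex -0.124 -0.865 1.098
endloop
endfacet
facet normal 0.247 0.102 -0.964
outer loop
vertex 0.589 -1.282 -0.912
vertex 0.384 -0.655 -0.898
vertex 1.011 -0.801 -0.753
endloop
endfacet
facet normal 0.728 -0.676 0.114
outer loop
vertex 0.589 -1.282 -0.912
vertex 1.011 -0.801 -0.753
vertex 0.081 -1.492 1.084
endloop
endfacet
facet normal 0.728 -0.675 0.115
outer loop
vertex 0.081 -1.492 1.084
vertex 1.011 -0.801 -0.753
vertex 0.503 -1.01 1.242
endloop
endfacet
facet normal -0.245 -0.102 0.964
outer loop
vertex 0.081 -1.492 1.084
vertex 0.503 -1.01 1.242
vertex -0.124 -0.865 1.098
endloop
endfacet
facet normal 0.246 0.100 -0.964
outer loop
vertex 1.011 -0.801 -0.753
vertex 0.384 -0.655 -0.898
vertex 0.806 -0.173 -0.74
endloop
endfacet
facet normal 0.918 0.294 0.265
outer loop
vertex 1.011 -0.801 -0.753
vertex 0.806 -0.173 -0.74
vertex 0.503 -1.01 1.242
endloop
endfacet
facet normal 0.918 0.294 0.265
outer loop
vertex 0.503 -1.01 1.242
vertex 0.806 -0.173 -0.74
vertex 0.298 -0.383 1.256
endloop
endfacet
facet normal -0.245 -0.102 0.964
outer loop
vertex 0.503 -1.01 1.242
vertex 0.298 -0.383 1.256
vertex -0.124 -0.865 1.098
endloop
endfacet
facet normal -0.918 0.109 0.381
outer loop
vertex 2.89 0.182 -2.583
vertex 3.295 0.208 -1.613
vertex 3.175 1.1 -2.158
endloop
endfacet
facet normal -0.876 0.398 -0.271
outer loop
vertex 2.89 0.182 -2.583
vertex 3.175 1.1 -2.158
vertex 3.395 0.897 -3.166
endloop
endfacet
facet normal -0.677 -0.115 -0.727
outer loop
vertex 2.89 0.182 -2.583
vertex 3.395 0.897 -3.166
vertex 3.651 -0.12 -3.244
endloop
endfacet
facet normal -0.596 -0.719 -0.358
outer loop
vertex 2.89 0.182 -2.583
vertex 3.651 -0.12 -3.244
vertex 3.588 -0.546 -2.284
endloop
endfacet
facet normal -0.746 -0.581 0.327
outer loop
vertex 2.89 0.182 -2.583
vertex 3.588 -0.546 -2.284
vertex 3.295 0.208 -1.613
endloop
endfacet
facet normal -0.364 0.894 -0.260
outer loop
vertex 3.395 0.897 -3.166
vertex 3.175 1.1 -2.158
vertex 4.112 1.366 -2.556
endloop
endfacet
facet normal -0.432 0.427 0.794
outer loop
vertex 3.175 1.1 -2.158
vertex 3.295 0.208 -1.613
vertex 4.049 0.94 -1.596
endloop
endfacet
facet normal -0.152 -0.689 0.708
outer loop
vertex 3.295 0.208 -1.613
vertex 3.588 -0.546 -2.284
vertex 4.305 -0.077 -1.674
endloop
endfacet
facet normal 0.090 -0.913 -0.399
outer loop
vertex 3.588 -0.546 -2.284
vertex 3.651 -0.12 -3.244
vertex 4.525 -0.28 -2.682
endloop
endfacet
facet normal -0.042 0.066 -0.997
outer loop
vertex 3.651 -0.12 -3.244
vertex 3.395 0.897 -3.166
vertex 4.405 0.612 -3.227
endloop
endfacet
facet normal 0.596 0.719 0.358
outer loop
vertex 4.81 0.638 -2.257
vertex 4.112 1.366 -2.556
vertex 4.049 0.94 -1.596
endloop
endfacet
facet normal 0.677 0.115 0.727
outer loop
vertex 4.81 0.638 -2.257
vertex 4.049 0.94 -1.596
vertex 4.305 -0.077 -1.674
endloop
endfacet
facet normal 0.876 -0.398 0.271
outer loop
vertex 4.81 0.638 -2.257
vertex 4.305 -0.077 -1.674
vertex 4.525 -0.28 -2.682
endloop
endfacet
facet normal 0.918 -0.109 -0.381
outer loop
vertex 4.81 0.638 -2.257
vertex 4.525 -0.28 -2.682
vertex 4.405 0.612 -3.227
endloop
endfacet
facet normal 0.746 0.581 -0.327
outer loop
vertex 4.81 0.638 -2.257
vertex 4.405 0.612 -3.227
vertex 4.112 1.366 -2.556
endloop
endfacet
facet normal -0.090 0.913 0.399
outer loop
vertex 4.049 0.94 -1.596
vertex 4.112 1.366 -2.556
vertex 3.175 1.1 -2.158
endloop
endfacet
facet normal 0.042 -0.066 0.997
outer loop
vertex 4.305 -0.077 -1.674
vertex 4.049 0.94 -1.596
vertex 3.295 0.208 -1.613
endloop
endfacet
facet normal 0.364 -0.894 0.260
outer loop
vertex 4.525 -0.28 -2.682
vertex 4.305 -0.077 -1.674
vertex 3.588 -0.546 -2.284
endloop
endfacet
facet normal 0.432 -0.427 -0.794
outer loop
vertex 4.405 0.612 -3.227
vertex 4.525 -0.28 -2.682
vertex 3.651 -0.12 -3.244
endloop
endfacet
facet normal 0.152 0.689 -0.708
outer loop
vertex 4.112 1.366 -2.556
vertex 4.405 0.612 -3.227
vertex 3.395 0.897 -3.166
endloop
endfacet

endsolid
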